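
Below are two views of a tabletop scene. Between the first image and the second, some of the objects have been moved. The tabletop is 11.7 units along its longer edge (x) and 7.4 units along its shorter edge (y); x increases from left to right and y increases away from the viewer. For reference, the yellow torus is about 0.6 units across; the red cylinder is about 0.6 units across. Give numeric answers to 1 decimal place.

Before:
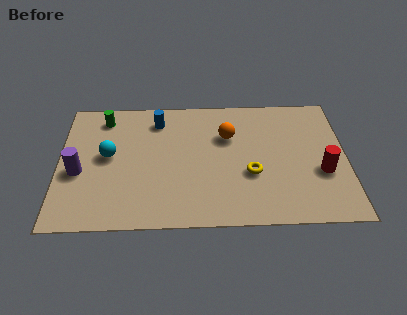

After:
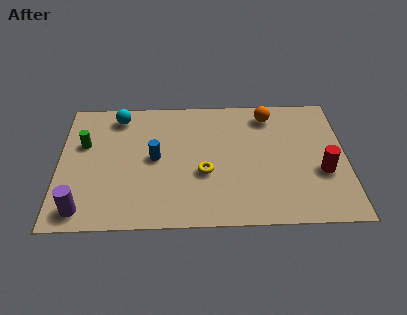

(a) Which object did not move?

the red cylinder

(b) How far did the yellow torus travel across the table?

1.9

From (7.8, 2.8) to (5.9, 2.9), the yellow torus covered √(1.9² + 0.1²) ≈ 1.9 units.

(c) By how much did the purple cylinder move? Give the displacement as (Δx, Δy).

(0.2, -2.1)

From the two frames, the purple cylinder sits at roughly (0.8, 3.1) before and (1.0, 1.0) after.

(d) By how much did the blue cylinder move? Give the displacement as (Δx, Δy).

(-0.1, -2.2)

From the two frames, the blue cylinder sits at roughly (4.0, 6.0) before and (3.9, 3.8) after.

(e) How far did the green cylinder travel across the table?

1.7

The green cylinder was near (1.8, 6.2) before and (1.0, 4.7) after, so it travelled √(0.8² + 1.5²) ≈ 1.7 units.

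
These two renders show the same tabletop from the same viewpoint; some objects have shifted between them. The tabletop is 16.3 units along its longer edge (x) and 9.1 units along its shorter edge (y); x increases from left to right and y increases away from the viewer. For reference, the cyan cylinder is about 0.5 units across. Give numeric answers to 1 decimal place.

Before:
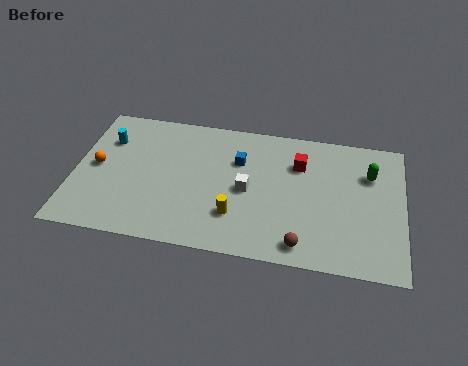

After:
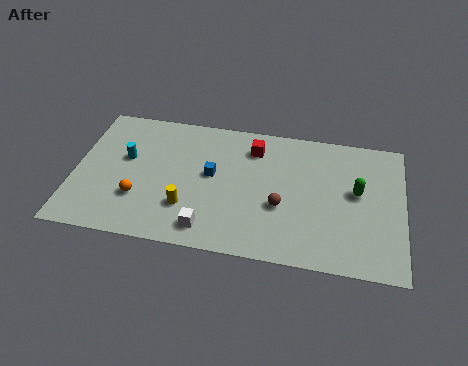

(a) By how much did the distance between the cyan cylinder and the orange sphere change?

+0.8

Before: roughly 1.9 units apart; after: 2.7. That's 0.8 units further apart.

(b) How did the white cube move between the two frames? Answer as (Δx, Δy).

(-1.8, -2.9)

The white cube was at about (8.6, 4.3) and moved to about (6.8, 1.4).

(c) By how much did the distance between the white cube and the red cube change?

+2.8

Before: roughly 3.3 units apart; after: 6.1. That's 2.8 units further apart.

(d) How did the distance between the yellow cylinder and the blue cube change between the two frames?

-1.1

Before: roughly 3.7 units apart; after: 2.6. That's 1.1 units closer together.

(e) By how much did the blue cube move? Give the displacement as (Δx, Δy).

(-1.3, -1.2)

From the two frames, the blue cube sits at roughly (8.1, 6.2) before and (6.8, 5.0) after.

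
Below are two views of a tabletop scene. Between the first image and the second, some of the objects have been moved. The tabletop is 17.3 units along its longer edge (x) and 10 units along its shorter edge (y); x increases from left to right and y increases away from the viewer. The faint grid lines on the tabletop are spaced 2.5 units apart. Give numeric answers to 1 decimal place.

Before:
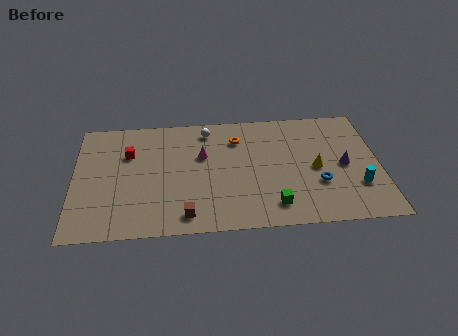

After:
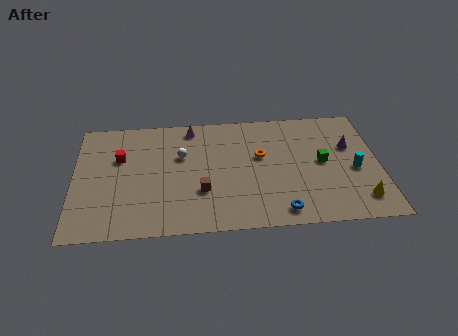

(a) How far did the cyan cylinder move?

1.4

The cyan cylinder was near (16.0, 3.0) before and (15.9, 4.4) after, so it travelled √(0.1² + 1.4²) ≈ 1.4 units.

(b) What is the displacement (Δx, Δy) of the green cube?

(2.9, 3.4)

From the two frames, the green cube sits at roughly (11.2, 1.8) before and (14.1, 5.2) after.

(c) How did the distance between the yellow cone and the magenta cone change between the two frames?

+5.1

The distance was about 6.6 in the first image and 11.7 in the second, so they moved 5.1 units further apart.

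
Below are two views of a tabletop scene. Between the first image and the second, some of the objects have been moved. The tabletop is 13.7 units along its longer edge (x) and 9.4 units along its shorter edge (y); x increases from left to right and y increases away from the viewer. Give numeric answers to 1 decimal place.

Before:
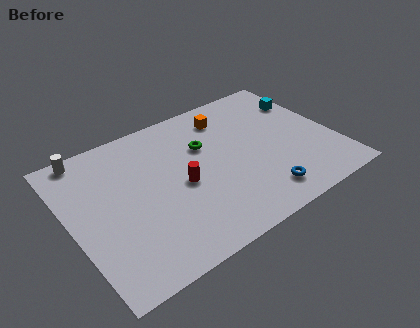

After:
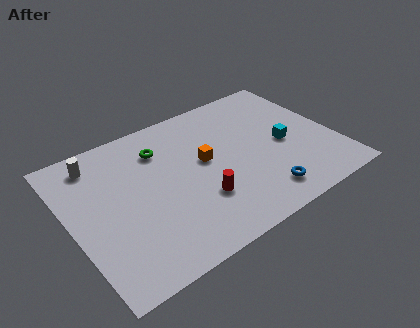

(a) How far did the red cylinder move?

1.6

The red cylinder was near (5.6, 4.3) before and (6.3, 2.9) after, so it travelled √(0.7² + 1.4²) ≈ 1.6 units.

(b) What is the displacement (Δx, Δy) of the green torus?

(-2.2, 0.9)

The green torus was at about (7.2, 6.2) and moved to about (5.0, 7.1).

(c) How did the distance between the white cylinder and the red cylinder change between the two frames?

+0.7

The distance was about 6.0 in the first image and 6.7 in the second, so they moved 0.7 units further apart.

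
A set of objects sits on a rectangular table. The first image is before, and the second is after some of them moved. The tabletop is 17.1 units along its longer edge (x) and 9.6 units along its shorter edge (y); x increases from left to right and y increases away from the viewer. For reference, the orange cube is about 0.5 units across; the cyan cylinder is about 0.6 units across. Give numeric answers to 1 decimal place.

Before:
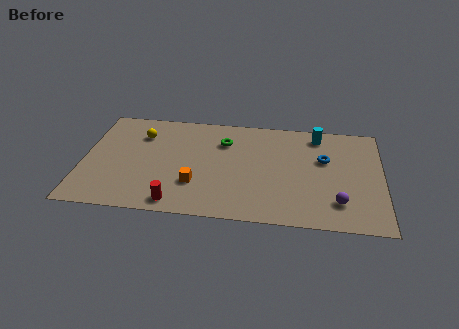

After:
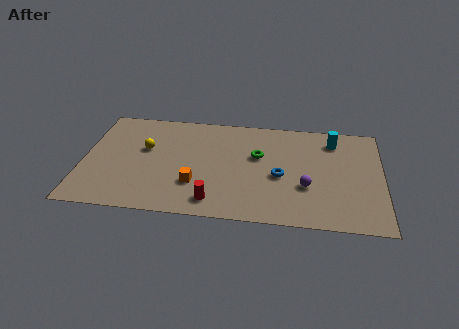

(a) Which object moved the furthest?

the blue torus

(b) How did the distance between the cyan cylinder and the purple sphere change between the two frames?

-1.5

Before: roughly 6.1 units apart; after: 4.6. That's 1.5 units closer together.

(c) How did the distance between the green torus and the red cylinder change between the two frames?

-1.4

They were about 6.4 units apart before and 5.0 after — 1.4 units closer together.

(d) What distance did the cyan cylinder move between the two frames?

1.0

The cyan cylinder was near (13.4, 8.2) before and (14.3, 7.8) after, so it travelled √(0.9² + 0.4²) ≈ 1.0 units.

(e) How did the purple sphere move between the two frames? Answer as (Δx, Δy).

(-1.8, 1.2)

From the two frames, the purple sphere sits at roughly (14.6, 2.2) before and (12.8, 3.4) after.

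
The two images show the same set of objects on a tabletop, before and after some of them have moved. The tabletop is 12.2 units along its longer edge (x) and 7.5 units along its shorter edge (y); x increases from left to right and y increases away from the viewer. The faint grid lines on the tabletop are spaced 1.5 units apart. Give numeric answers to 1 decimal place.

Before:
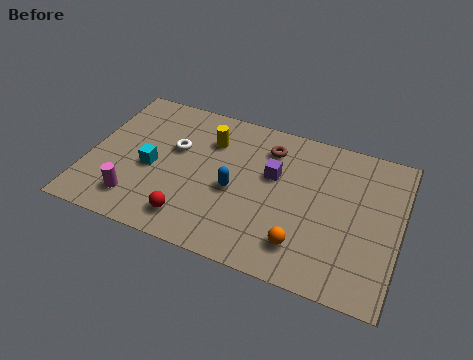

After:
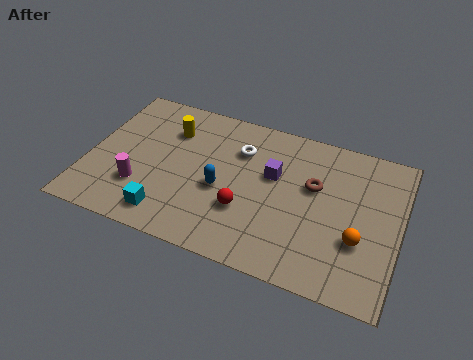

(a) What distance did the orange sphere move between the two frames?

2.3

The orange sphere moved from about (8.6, 1.6) to (10.7, 2.6), a distance of √(2.1² + 1.0²) ≈ 2.3.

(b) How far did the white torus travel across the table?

2.6

From (3.3, 4.6) to (5.8, 5.4), the white torus covered √(2.5² + 0.8²) ≈ 2.6 units.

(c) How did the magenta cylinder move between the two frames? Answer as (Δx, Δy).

(0.1, 0.7)

From the two frames, the magenta cylinder sits at roughly (2.1, 1.5) before and (2.2, 2.2) after.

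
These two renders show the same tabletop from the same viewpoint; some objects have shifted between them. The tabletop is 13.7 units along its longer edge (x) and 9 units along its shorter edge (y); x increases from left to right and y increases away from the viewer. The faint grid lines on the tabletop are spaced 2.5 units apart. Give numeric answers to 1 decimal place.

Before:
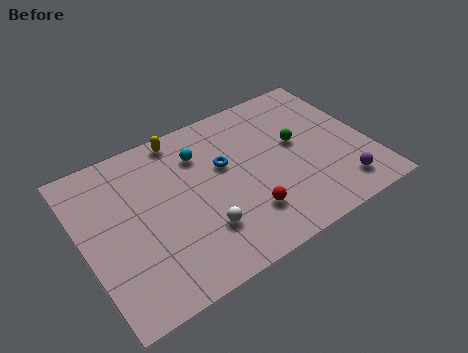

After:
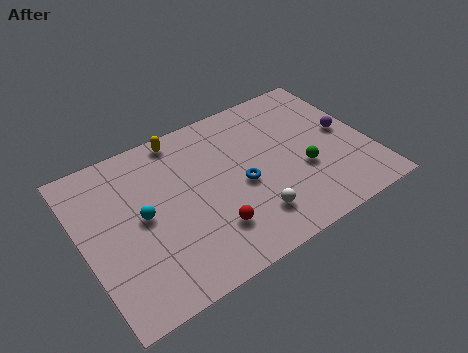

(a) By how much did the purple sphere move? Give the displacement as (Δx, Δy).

(0.8, 3.1)

The purple sphere was at about (11.9, 1.6) and moved to about (12.7, 4.7).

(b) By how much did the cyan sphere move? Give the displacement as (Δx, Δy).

(-3.1, -2.1)

The cyan sphere started near (5.9, 6.7) and ended near (2.8, 4.6).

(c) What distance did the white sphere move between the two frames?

2.4

From (5.3, 2.5) to (7.6, 2.0), the white sphere covered √(2.3² + 0.5²) ≈ 2.4 units.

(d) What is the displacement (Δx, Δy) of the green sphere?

(0.0, -1.7)

The green sphere started near (10.4, 5.1) and ended near (10.4, 3.4).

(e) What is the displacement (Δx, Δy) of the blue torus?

(0.6, -1.5)

From the two frames, the blue torus sits at roughly (6.9, 5.5) before and (7.5, 4.0) after.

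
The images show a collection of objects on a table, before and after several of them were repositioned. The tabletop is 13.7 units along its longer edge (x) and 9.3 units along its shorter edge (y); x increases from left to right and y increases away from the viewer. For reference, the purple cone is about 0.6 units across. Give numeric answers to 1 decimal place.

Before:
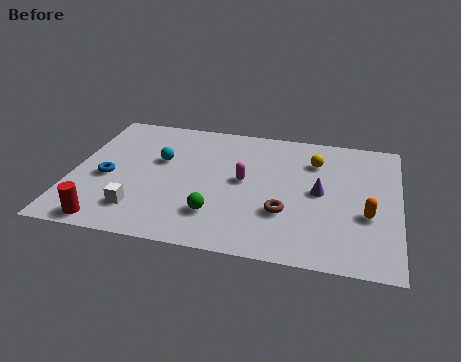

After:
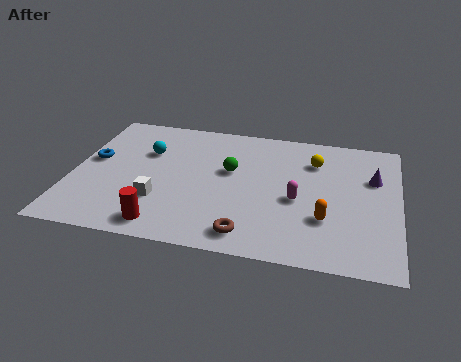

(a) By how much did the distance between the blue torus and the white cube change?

+1.3

The distance was about 2.5 in the first image and 3.8 in the second, so they moved 1.3 units further apart.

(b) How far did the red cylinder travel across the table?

2.3

The red cylinder was near (1.8, 0.9) before and (4.1, 1.2) after, so it travelled √(2.3² + 0.3²) ≈ 2.3 units.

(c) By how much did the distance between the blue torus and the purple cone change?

+2.9

The distance was about 8.9 in the first image and 11.8 in the second, so they moved 2.9 units further apart.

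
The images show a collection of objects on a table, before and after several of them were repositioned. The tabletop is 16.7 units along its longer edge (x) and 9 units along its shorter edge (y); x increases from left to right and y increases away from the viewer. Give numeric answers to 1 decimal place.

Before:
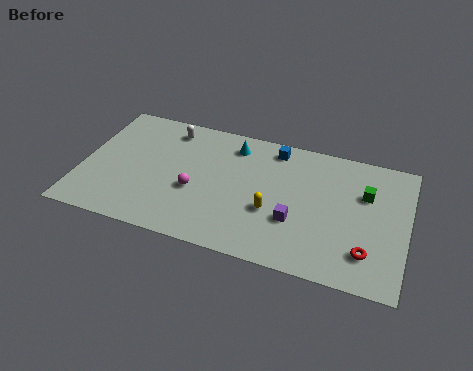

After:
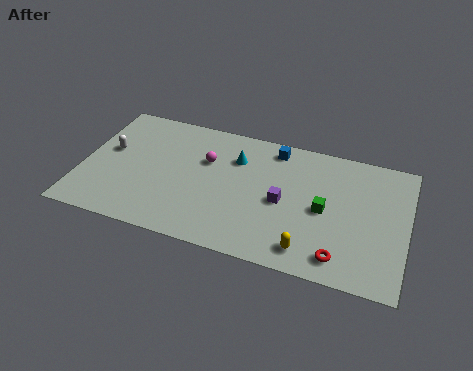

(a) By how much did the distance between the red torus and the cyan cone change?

-1.3

Before: roughly 8.9 units apart; after: 7.6. That's 1.3 units closer together.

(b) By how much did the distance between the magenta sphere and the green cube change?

-2.5

They were about 8.9 units apart before and 6.4 after — 2.5 units closer together.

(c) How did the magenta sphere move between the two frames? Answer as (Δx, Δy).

(0.4, 2.3)

The magenta sphere started near (5.9, 3.6) and ended near (6.3, 5.9).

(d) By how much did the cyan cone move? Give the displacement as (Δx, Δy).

(0.2, -0.9)

The cyan cone was at about (7.6, 7.4) and moved to about (7.8, 6.5).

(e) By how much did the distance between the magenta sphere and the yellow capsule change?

+3.2

The distance was about 4.0 in the first image and 7.2 in the second, so they moved 3.2 units further apart.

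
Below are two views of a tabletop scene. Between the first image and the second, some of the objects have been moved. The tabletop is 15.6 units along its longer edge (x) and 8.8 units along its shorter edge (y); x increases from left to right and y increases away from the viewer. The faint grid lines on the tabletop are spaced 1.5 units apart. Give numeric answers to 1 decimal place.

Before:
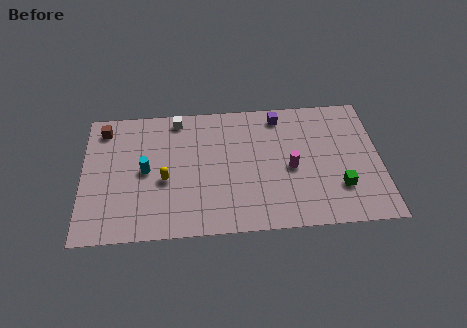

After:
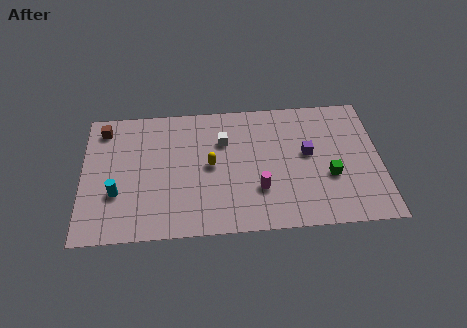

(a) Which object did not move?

the brown cube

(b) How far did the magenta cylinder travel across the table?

2.1

The magenta cylinder moved from about (10.9, 4.0) to (9.2, 2.7), a distance of √(1.7² + 1.3²) ≈ 2.1.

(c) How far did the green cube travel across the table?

0.9

From (13.4, 2.5) to (12.9, 3.3), the green cube covered √(0.5² + 0.8²) ≈ 0.9 units.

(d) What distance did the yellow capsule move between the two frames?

2.5

The yellow capsule moved from about (4.3, 3.7) to (6.7, 4.5), a distance of √(2.4² + 0.8²) ≈ 2.5.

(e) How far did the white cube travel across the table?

2.9

The white cube was near (5.0, 7.8) before and (7.4, 6.1) after, so it travelled √(2.4² + 1.7²) ≈ 2.9 units.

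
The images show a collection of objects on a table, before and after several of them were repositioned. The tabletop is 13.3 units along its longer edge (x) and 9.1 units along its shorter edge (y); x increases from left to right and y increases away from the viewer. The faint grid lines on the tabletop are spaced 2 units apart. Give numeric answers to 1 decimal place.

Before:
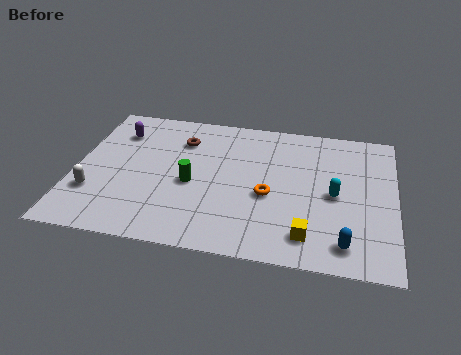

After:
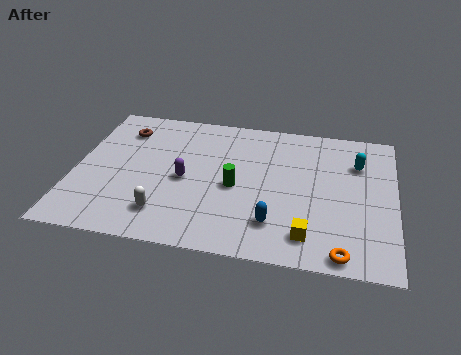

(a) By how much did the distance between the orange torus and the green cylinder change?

+2.4

Before: roughly 3.2 units apart; after: 5.6. That's 2.4 units further apart.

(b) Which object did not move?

the yellow cube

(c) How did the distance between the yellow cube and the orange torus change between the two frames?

-1.2

Before: roughly 2.8 units apart; after: 1.6. That's 1.2 units closer together.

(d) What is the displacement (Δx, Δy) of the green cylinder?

(1.8, 0.1)

From the two frames, the green cylinder sits at roughly (4.9, 4.0) before and (6.7, 4.1) after.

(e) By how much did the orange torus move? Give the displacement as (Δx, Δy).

(3.1, -3.0)

The orange torus was at about (8.1, 3.8) and moved to about (11.2, 0.8).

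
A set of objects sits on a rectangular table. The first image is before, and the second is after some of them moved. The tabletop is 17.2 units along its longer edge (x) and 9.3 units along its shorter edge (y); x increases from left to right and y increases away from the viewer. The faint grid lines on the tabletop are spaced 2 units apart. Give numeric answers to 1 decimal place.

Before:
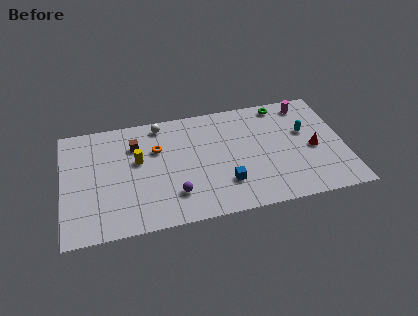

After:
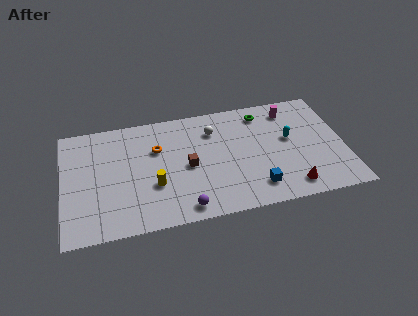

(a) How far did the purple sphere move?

1.3

The purple sphere moved from about (6.7, 2.3) to (7.2, 1.1), a distance of √(0.5² + 1.2²) ≈ 1.3.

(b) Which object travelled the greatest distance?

the brown cube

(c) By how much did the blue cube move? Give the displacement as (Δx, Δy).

(1.8, -0.7)

The blue cube was at about (9.8, 2.5) and moved to about (11.6, 1.8).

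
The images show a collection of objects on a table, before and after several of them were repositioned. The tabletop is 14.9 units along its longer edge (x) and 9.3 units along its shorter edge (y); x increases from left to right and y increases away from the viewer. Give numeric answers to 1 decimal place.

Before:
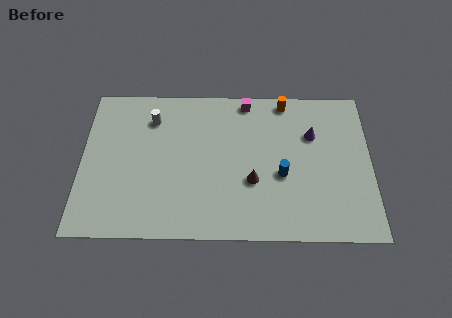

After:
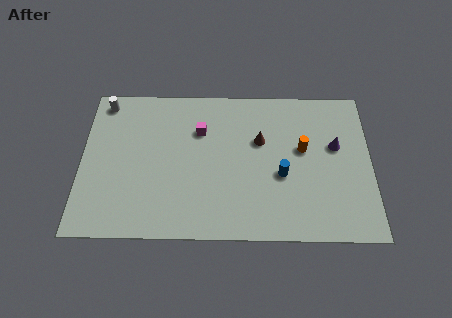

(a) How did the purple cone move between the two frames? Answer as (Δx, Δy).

(1.2, -0.7)

From the two frames, the purple cone sits at roughly (11.9, 6.3) before and (13.1, 5.6) after.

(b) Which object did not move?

the blue cylinder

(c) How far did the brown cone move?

2.5

The brown cone moved from about (8.8, 3.4) to (9.2, 5.9), a distance of √(0.4² + 2.5²) ≈ 2.5.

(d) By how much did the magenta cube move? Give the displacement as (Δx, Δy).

(-2.4, -1.9)

The magenta cube started near (8.5, 8.4) and ended near (6.1, 6.5).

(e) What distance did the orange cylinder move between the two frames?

3.1

The orange cylinder moved from about (10.5, 8.4) to (11.4, 5.4), a distance of √(0.9² + 3.0²) ≈ 3.1.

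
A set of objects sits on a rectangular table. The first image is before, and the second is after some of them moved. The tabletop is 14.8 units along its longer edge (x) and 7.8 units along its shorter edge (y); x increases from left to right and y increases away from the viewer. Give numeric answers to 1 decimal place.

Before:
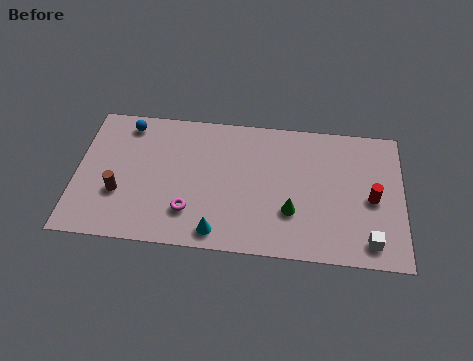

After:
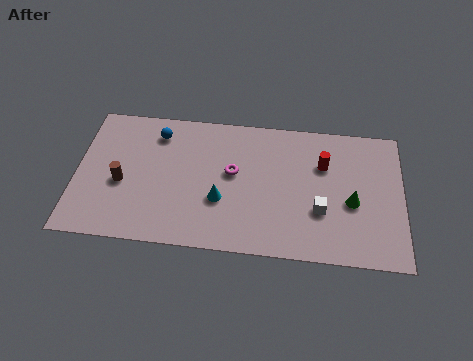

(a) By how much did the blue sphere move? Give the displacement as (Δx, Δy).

(1.4, -0.4)

The blue sphere was at about (2.2, 6.7) and moved to about (3.6, 6.3).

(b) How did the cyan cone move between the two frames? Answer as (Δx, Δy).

(0.1, 1.8)

From the two frames, the cyan cone sits at roughly (6.5, 1.0) before and (6.6, 2.8) after.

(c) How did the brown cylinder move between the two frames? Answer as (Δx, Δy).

(0.1, 0.6)

From the two frames, the brown cylinder sits at roughly (2.0, 2.7) before and (2.1, 3.3) after.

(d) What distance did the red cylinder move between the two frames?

2.8

The red cylinder moved from about (13.4, 3.6) to (11.2, 5.3), a distance of √(2.2² + 1.7²) ≈ 2.8.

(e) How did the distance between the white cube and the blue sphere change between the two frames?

-4.1

Before: roughly 12.4 units apart; after: 8.3. That's 4.1 units closer together.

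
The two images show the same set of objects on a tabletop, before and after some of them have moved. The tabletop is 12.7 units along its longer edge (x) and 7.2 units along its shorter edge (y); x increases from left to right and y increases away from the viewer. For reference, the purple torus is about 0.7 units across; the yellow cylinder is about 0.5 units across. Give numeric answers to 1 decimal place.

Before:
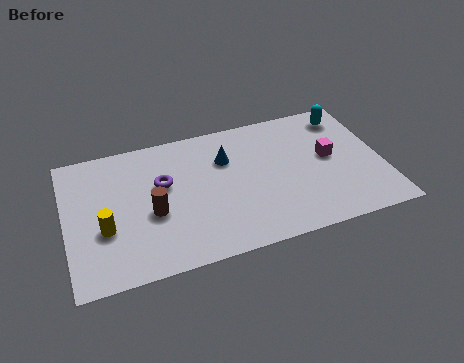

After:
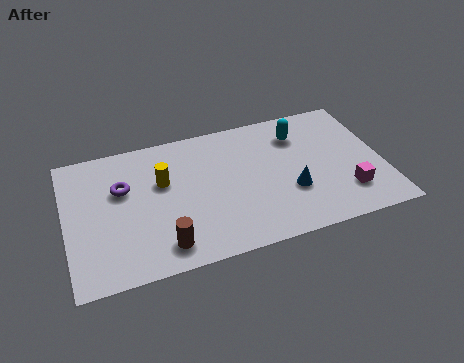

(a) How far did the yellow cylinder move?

3.0

From (1.5, 2.7) to (3.9, 4.5), the yellow cylinder covered √(2.4² + 1.8²) ≈ 3.0 units.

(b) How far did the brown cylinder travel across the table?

1.8

The brown cylinder moved from about (3.4, 3.0) to (3.7, 1.2), a distance of √(0.3² + 1.8²) ≈ 1.8.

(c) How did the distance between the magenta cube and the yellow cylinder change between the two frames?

-1.5

Before: roughly 9.2 units apart; after: 7.7. That's 1.5 units closer together.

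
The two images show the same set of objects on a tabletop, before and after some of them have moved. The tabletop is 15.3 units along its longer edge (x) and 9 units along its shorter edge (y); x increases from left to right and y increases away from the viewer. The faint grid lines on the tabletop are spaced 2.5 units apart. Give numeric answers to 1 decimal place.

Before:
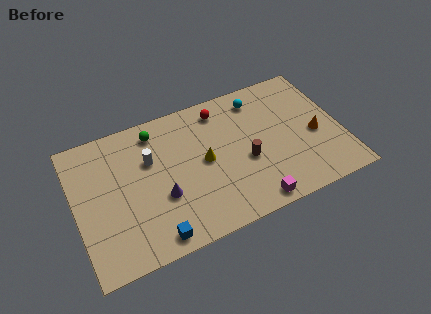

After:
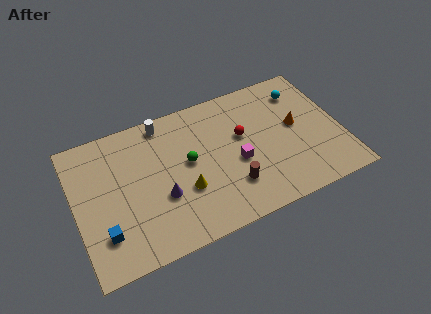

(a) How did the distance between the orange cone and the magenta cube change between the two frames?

-1.3

Before: roughly 5.1 units apart; after: 3.8. That's 1.3 units closer together.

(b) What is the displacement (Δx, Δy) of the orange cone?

(-1.0, 1.0)

From the two frames, the orange cone sits at roughly (13.8, 3.9) before and (12.8, 4.9) after.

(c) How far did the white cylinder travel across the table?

2.3

The white cylinder was near (4.4, 5.9) before and (5.4, 8.0) after, so it travelled √(1.0² + 2.1²) ≈ 2.3 units.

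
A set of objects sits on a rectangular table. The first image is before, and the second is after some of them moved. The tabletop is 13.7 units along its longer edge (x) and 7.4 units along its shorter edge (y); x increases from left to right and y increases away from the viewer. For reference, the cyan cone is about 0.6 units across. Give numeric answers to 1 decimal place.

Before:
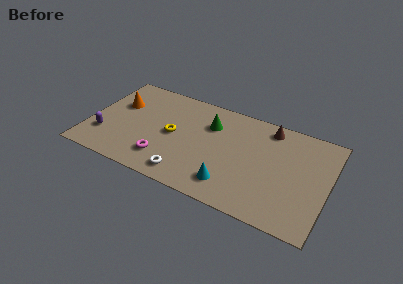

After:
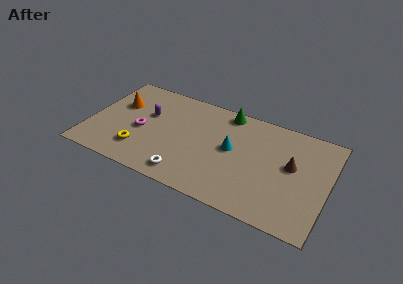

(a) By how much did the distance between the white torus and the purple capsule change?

-0.6

They were about 5.0 units apart before and 4.4 after — 0.6 units closer together.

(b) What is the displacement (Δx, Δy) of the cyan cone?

(-0.2, 2.5)

The cyan cone started near (8.4, 1.5) and ended near (8.2, 4.0).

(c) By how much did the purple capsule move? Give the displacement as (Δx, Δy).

(2.2, 2.5)

The purple capsule started near (1.0, 2.1) and ended near (3.2, 4.6).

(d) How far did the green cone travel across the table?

1.5

The green cone was near (6.8, 5.3) before and (7.6, 6.6) after, so it travelled √(0.8² + 1.3²) ≈ 1.5 units.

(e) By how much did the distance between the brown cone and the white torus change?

-0.3

Before: roughly 6.8 units apart; after: 6.5. That's 0.3 units closer together.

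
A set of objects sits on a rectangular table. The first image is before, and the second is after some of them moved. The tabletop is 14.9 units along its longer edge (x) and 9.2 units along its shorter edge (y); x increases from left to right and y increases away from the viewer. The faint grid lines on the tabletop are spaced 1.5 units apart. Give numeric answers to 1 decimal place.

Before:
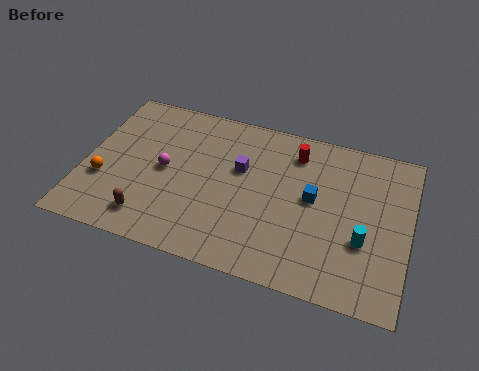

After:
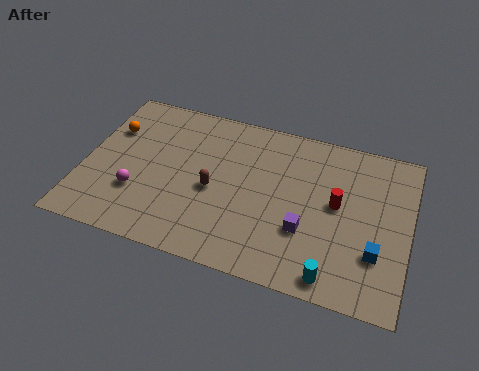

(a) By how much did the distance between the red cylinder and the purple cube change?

-0.6

Before: roughly 2.9 units apart; after: 2.3. That's 0.6 units closer together.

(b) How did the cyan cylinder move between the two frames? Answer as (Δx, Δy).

(-1.2, -2.3)

The cyan cylinder started near (12.9, 3.3) and ended near (11.7, 1.0).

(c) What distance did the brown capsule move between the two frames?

3.7

The brown capsule was near (3.3, 1.6) before and (6.0, 4.1) after, so it travelled √(2.7² + 2.5²) ≈ 3.7 units.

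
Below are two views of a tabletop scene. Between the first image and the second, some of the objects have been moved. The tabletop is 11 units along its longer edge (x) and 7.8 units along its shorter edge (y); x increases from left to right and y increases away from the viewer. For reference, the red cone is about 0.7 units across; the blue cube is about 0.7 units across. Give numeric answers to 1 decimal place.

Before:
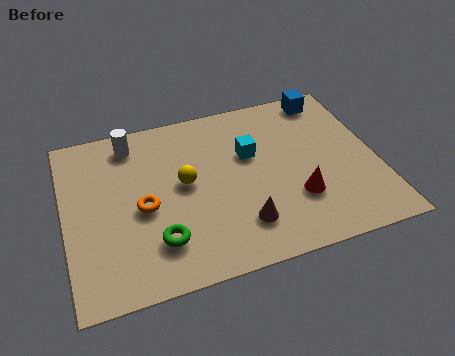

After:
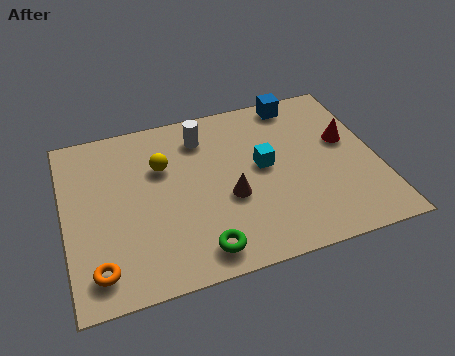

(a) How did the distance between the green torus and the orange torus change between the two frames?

+1.9

Before: roughly 1.6 units apart; after: 3.5. That's 1.9 units further apart.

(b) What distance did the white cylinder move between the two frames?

2.5

From (2.5, 6.6) to (5.0, 6.2), the white cylinder covered √(2.5² + 0.4²) ≈ 2.5 units.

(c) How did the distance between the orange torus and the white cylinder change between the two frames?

+3.2

The distance was about 3.1 in the first image and 6.3 in the second, so they moved 3.2 units further apart.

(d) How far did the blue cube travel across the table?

1.1

From (9.6, 6.9) to (8.5, 7.0), the blue cube covered √(1.1² + 0.1²) ≈ 1.1 units.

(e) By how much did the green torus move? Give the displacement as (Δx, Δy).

(1.4, -0.8)

The green torus was at about (3.1, 1.9) and moved to about (4.5, 1.1).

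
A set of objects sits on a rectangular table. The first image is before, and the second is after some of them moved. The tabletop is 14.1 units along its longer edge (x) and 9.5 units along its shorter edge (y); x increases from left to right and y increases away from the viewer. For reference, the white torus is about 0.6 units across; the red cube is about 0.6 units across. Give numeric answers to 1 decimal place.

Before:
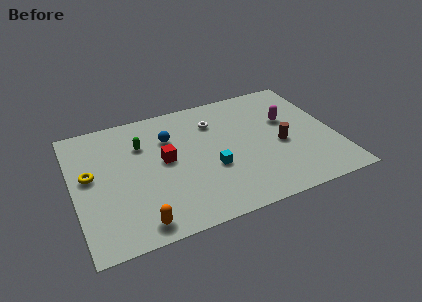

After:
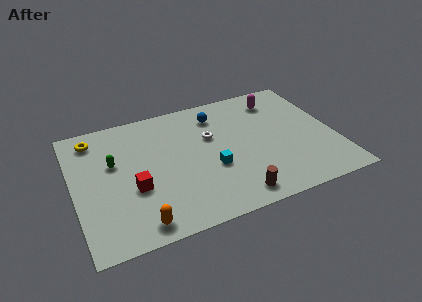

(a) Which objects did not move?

the orange capsule and the cyan cube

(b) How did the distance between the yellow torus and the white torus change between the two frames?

-0.6

They were about 7.1 units apart before and 6.5 after — 0.6 units closer together.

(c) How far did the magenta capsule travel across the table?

1.8

The magenta capsule was near (11.7, 5.9) before and (11.4, 7.7) after, so it travelled √(0.3² + 1.8²) ≈ 1.8 units.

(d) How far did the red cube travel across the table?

2.3

The red cube moved from about (4.9, 5.1) to (3.1, 3.6), a distance of √(1.8² + 1.5²) ≈ 2.3.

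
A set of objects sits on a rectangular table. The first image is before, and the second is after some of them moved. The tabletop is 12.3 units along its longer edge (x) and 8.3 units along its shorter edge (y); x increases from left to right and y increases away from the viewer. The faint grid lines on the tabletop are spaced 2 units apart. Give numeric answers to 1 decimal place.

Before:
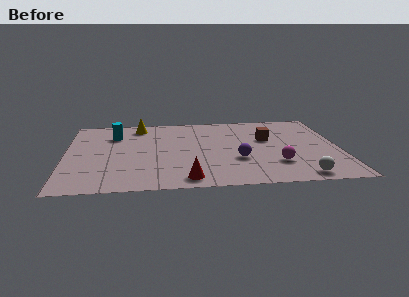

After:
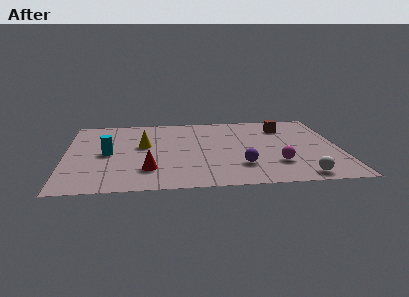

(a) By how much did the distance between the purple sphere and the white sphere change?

-0.5

They were about 3.4 units apart before and 2.9 after — 0.5 units closer together.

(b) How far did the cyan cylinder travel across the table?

2.1

From (2.2, 6.1) to (1.9, 4.0), the cyan cylinder covered √(0.3² + 2.1²) ≈ 2.1 units.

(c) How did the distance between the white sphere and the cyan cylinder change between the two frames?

-0.7

They were about 9.7 units apart before and 9.0 after — 0.7 units closer together.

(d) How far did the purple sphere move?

0.7

The purple sphere moved from about (7.7, 2.9) to (7.8, 2.2), a distance of √(0.1² + 0.7²) ≈ 0.7.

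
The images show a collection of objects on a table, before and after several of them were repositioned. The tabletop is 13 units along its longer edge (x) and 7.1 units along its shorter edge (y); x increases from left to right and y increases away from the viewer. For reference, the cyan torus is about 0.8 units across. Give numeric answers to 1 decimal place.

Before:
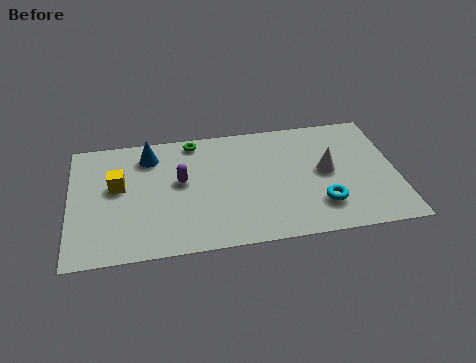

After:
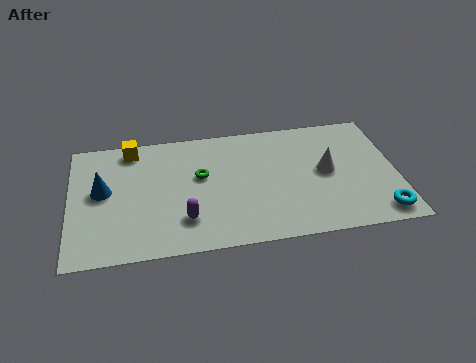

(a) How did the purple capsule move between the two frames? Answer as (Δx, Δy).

(0.1, -2.2)

The purple capsule started near (4.4, 4.0) and ended near (4.5, 1.8).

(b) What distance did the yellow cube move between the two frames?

2.2

The yellow cube was near (1.9, 4.1) before and (2.5, 6.2) after, so it travelled √(0.6² + 2.1²) ≈ 2.2 units.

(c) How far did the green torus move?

2.1

From (5.0, 6.3) to (5.2, 4.2), the green torus covered √(0.2² + 2.1²) ≈ 2.1 units.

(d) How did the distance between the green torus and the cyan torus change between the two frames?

+1.0

The distance was about 6.7 in the first image and 7.7 in the second, so they moved 1.0 units further apart.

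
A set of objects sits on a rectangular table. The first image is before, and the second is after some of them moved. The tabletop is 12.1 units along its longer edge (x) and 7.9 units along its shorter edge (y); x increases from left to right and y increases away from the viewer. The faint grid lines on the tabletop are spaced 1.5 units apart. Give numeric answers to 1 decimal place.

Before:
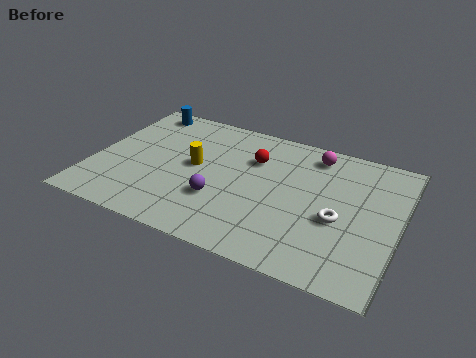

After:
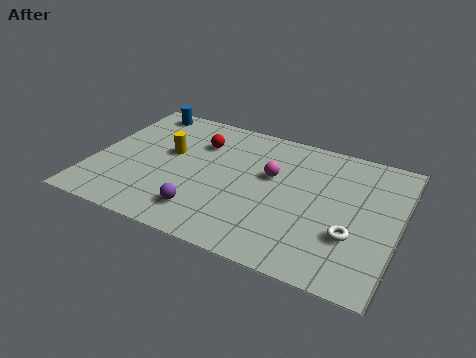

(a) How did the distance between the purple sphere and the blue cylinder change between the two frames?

+0.5

The distance was about 5.8 in the first image and 6.3 in the second, so they moved 0.5 units further apart.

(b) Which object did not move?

the blue cylinder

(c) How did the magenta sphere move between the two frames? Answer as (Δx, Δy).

(-1.5, -1.9)

The magenta sphere started near (8.5, 6.7) and ended near (7.0, 4.8).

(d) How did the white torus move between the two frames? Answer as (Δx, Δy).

(0.6, -0.7)

The white torus was at about (9.8, 3.3) and moved to about (10.4, 2.6).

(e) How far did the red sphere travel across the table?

2.2

The red sphere moved from about (6.2, 5.5) to (4.0, 5.7), a distance of √(2.2² + 0.2²) ≈ 2.2.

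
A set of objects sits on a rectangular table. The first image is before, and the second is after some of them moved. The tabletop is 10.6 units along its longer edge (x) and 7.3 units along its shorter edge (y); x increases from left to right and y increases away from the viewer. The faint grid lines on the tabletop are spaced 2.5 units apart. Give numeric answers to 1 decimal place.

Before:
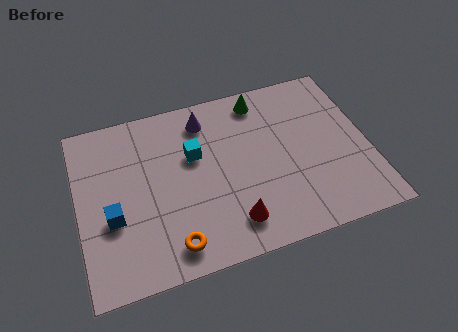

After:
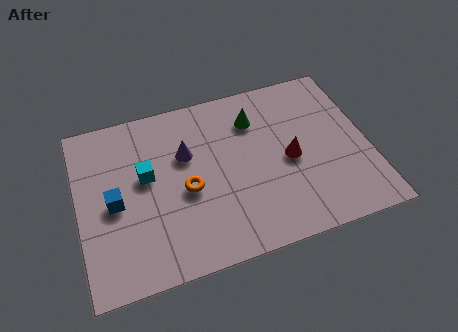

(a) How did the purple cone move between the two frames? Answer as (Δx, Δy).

(-0.8, -1.3)

From the two frames, the purple cone sits at roughly (4.8, 6.0) before and (4.0, 4.7) after.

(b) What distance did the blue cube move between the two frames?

0.6

The blue cube was near (1.2, 2.8) before and (1.3, 3.4) after, so it travelled √(0.1² + 0.6²) ≈ 0.6 units.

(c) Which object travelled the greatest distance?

the red cone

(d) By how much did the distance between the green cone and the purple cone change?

+0.6

The distance was about 2.1 in the first image and 2.7 in the second, so they moved 0.6 units further apart.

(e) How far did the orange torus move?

2.2

The orange torus was near (3.2, 1.1) before and (3.9, 3.2) after, so it travelled √(0.7² + 2.1²) ≈ 2.2 units.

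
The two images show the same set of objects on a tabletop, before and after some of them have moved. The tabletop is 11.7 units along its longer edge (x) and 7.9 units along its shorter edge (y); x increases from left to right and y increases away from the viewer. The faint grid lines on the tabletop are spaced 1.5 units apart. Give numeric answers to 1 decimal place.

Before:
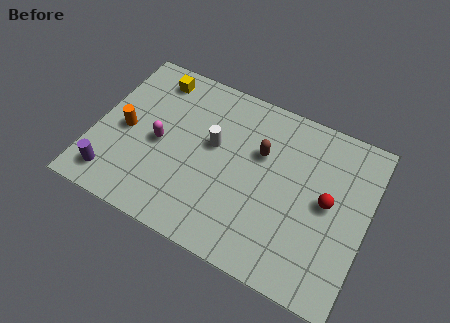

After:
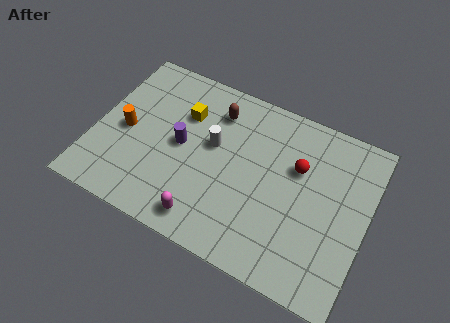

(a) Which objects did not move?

the white cylinder and the orange cylinder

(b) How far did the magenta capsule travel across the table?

3.5

The magenta capsule was near (2.8, 3.7) before and (5.2, 1.1) after, so it travelled √(2.4² + 2.6²) ≈ 3.5 units.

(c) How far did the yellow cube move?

1.9

From (2.1, 6.7) to (3.6, 5.5), the yellow cube covered √(1.5² + 1.2²) ≈ 1.9 units.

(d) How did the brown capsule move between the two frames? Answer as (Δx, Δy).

(-2.1, 1.1)

The brown capsule was at about (7.0, 5.1) and moved to about (4.9, 6.2).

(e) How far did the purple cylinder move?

3.7

The purple cylinder moved from about (1.1, 1.3) to (3.7, 4.0), a distance of √(2.6² + 2.7²) ≈ 3.7.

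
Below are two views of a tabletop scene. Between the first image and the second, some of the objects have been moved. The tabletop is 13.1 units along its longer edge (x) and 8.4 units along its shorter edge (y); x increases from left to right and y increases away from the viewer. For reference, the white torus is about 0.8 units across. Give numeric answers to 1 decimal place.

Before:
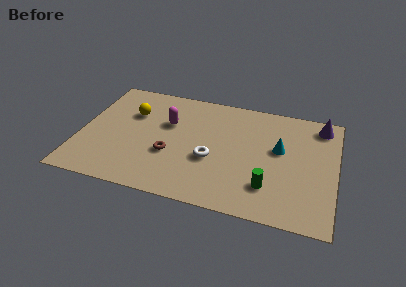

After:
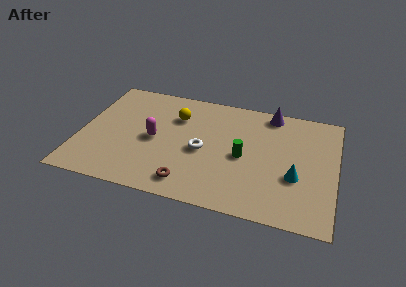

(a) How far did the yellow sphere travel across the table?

2.3

The yellow sphere was near (2.5, 5.7) before and (4.8, 6.0) after, so it travelled √(2.3² + 0.3²) ≈ 2.3 units.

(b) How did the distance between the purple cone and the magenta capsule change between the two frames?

-1.2

Before: roughly 8.0 units apart; after: 6.8. That's 1.2 units closer together.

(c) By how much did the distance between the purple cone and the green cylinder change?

-1.8

The distance was about 5.6 in the first image and 3.8 in the second, so they moved 1.8 units closer together.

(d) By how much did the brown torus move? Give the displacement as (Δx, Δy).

(1.1, -1.8)

From the two frames, the brown torus sits at roughly (4.7, 3.1) before and (5.8, 1.3) after.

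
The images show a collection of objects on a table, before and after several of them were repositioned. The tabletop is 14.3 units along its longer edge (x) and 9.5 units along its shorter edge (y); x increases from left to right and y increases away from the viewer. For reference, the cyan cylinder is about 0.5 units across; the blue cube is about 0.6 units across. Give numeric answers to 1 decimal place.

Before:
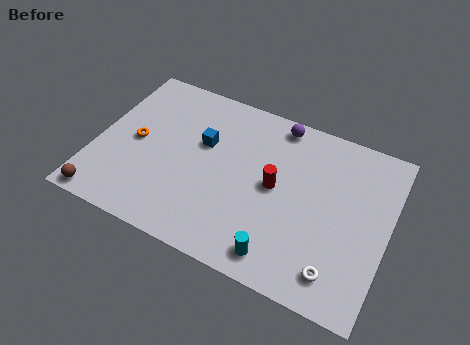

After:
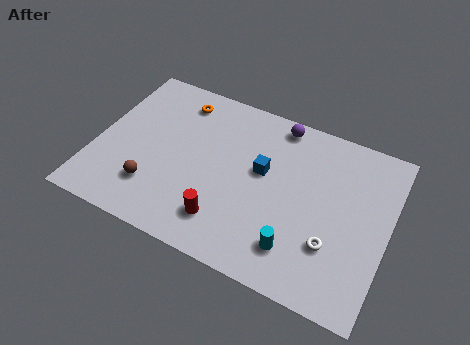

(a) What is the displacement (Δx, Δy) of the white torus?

(-0.4, 1.3)

The white torus started near (12.2, 1.6) and ended near (11.8, 2.9).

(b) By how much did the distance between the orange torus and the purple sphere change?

-2.7

They were about 7.6 units apart before and 4.9 after — 2.7 units closer together.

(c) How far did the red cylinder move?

3.6

From (8.8, 4.9) to (6.7, 2.0), the red cylinder covered √(2.1² + 2.9²) ≈ 3.6 units.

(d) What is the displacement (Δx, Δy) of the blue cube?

(3.0, -0.4)

The blue cube was at about (5.1, 5.9) and moved to about (8.1, 5.5).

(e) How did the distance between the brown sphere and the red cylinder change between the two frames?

-5.3

Before: roughly 8.9 units apart; after: 3.6. That's 5.3 units closer together.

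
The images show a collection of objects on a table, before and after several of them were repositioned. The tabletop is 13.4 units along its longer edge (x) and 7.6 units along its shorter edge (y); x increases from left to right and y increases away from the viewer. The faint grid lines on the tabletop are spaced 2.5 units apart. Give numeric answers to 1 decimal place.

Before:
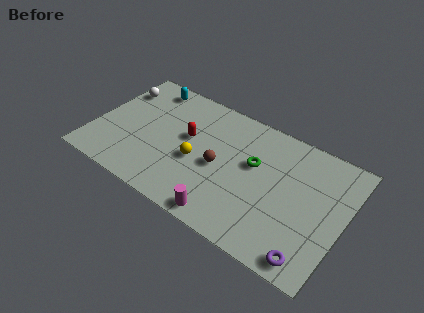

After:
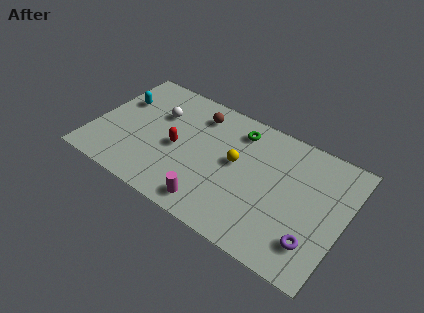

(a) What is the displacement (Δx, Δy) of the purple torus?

(0.0, 0.9)

The purple torus was at about (12.1, 0.9) and moved to about (12.1, 1.8).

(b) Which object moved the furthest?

the brown sphere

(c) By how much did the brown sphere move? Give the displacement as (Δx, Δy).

(-1.6, 2.6)

The brown sphere was at about (6.8, 3.5) and moved to about (5.2, 6.1).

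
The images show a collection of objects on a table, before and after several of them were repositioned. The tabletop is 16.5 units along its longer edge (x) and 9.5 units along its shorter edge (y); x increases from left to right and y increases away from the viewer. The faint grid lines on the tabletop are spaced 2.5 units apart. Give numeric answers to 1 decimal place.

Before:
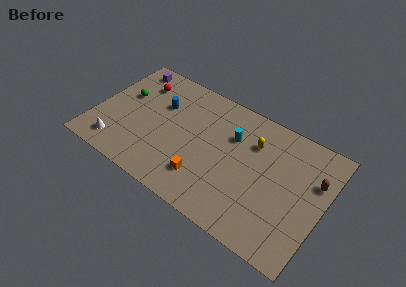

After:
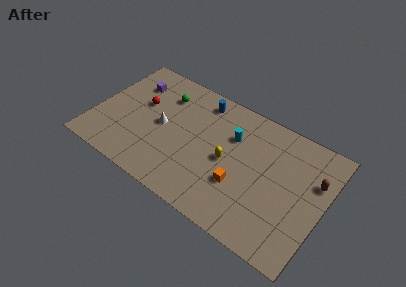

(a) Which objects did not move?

the brown capsule and the cyan cylinder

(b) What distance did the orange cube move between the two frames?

2.7

From (8.3, 2.3) to (10.8, 3.2), the orange cube covered √(2.5² + 0.9²) ≈ 2.7 units.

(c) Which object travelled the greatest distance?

the white cone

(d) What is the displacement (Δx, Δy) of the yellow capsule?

(-1.5, -2.3)

The yellow capsule was at about (11.2, 6.8) and moved to about (9.7, 4.5).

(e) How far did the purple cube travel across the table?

1.3

The purple cube was near (1.6, 8.3) before and (2.2, 7.1) after, so it travelled √(0.6² + 1.2²) ≈ 1.3 units.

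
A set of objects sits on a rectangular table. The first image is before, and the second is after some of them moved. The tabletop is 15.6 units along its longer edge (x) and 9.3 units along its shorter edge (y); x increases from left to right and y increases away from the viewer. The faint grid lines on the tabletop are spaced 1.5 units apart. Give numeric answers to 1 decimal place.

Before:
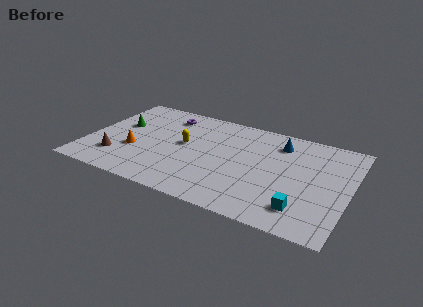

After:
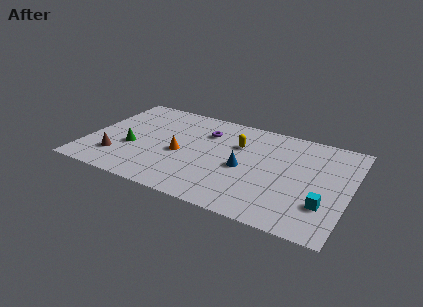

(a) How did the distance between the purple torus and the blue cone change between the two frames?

-3.2

They were about 6.9 units apart before and 3.7 after — 3.2 units closer together.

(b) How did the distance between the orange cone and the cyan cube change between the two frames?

-1.5

Before: roughly 10.3 units apart; after: 8.8. That's 1.5 units closer together.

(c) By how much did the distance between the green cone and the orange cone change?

+0.4

Before: roughly 2.5 units apart; after: 2.9. That's 0.4 units further apart.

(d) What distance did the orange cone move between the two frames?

2.8

From (2.9, 3.4) to (5.6, 4.1), the orange cone covered √(2.7² + 0.7²) ≈ 2.8 units.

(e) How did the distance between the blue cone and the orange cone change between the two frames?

-5.4

They were about 9.2 units apart before and 3.8 after — 5.4 units closer together.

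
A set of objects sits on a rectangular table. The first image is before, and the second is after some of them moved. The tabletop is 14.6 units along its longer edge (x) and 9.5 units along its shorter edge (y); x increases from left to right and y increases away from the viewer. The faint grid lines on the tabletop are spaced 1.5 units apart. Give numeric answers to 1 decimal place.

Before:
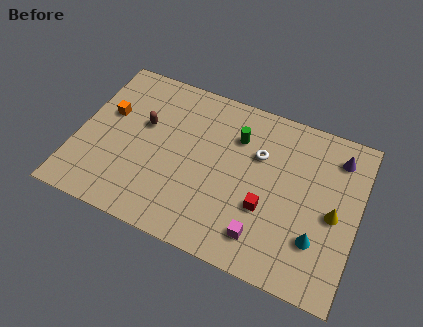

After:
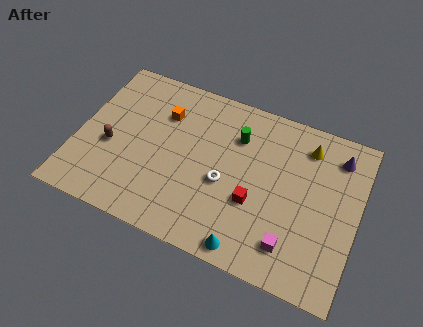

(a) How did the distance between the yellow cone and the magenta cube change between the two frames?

+1.5

The distance was about 4.3 in the first image and 5.8 in the second, so they moved 1.5 units further apart.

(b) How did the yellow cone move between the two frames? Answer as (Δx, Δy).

(-1.7, 3.3)

The yellow cone started near (13.4, 4.4) and ended near (11.7, 7.7).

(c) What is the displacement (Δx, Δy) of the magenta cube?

(1.5, 0.1)

The magenta cube was at about (10.0, 1.8) and moved to about (11.5, 1.9).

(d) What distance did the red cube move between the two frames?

0.6

The red cube moved from about (10.0, 3.4) to (9.4, 3.5), a distance of √(0.6² + 0.1²) ≈ 0.6.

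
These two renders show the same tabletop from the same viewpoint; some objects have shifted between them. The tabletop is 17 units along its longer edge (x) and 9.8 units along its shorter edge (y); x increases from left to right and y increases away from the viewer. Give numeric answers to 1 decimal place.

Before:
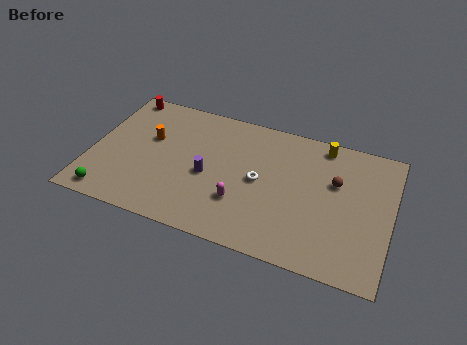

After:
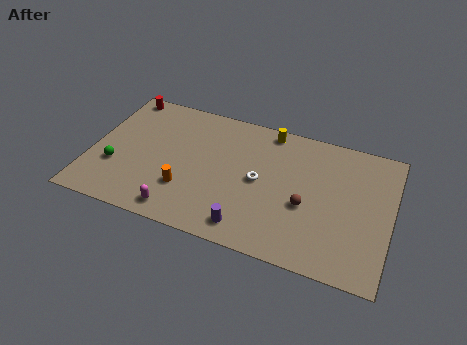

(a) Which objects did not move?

the red cylinder and the white torus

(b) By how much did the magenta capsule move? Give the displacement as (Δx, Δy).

(-3.3, -1.8)

The magenta capsule was at about (8.7, 3.0) and moved to about (5.4, 1.2).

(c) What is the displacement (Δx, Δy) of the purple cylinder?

(2.6, -2.9)

From the two frames, the purple cylinder sits at roughly (6.7, 4.3) before and (9.3, 1.4) after.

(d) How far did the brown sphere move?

2.7

The brown sphere was near (13.8, 6.2) before and (12.3, 4.0) after, so it travelled √(1.5² + 2.2²) ≈ 2.7 units.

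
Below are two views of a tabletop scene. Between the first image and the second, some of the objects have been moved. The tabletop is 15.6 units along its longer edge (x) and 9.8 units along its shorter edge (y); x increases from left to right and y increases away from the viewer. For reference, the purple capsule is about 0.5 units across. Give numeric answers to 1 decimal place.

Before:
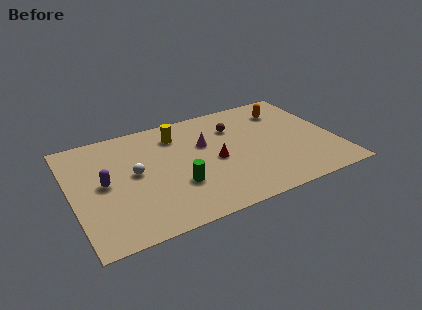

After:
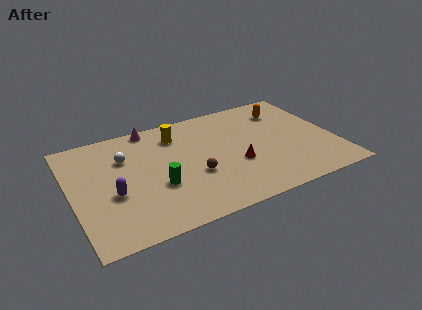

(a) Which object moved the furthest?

the brown sphere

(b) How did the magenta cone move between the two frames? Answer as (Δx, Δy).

(-2.9, 2.8)

The magenta cone started near (8.0, 6.2) and ended near (5.1, 9.0).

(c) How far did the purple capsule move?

1.2

From (1.9, 5.0) to (2.3, 3.9), the purple capsule covered √(0.4² + 1.1²) ≈ 1.2 units.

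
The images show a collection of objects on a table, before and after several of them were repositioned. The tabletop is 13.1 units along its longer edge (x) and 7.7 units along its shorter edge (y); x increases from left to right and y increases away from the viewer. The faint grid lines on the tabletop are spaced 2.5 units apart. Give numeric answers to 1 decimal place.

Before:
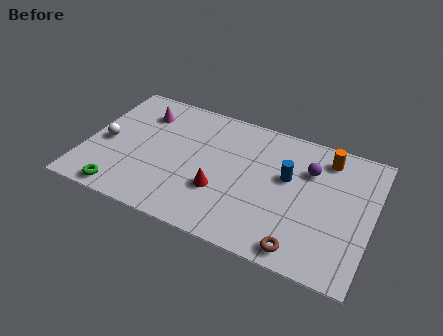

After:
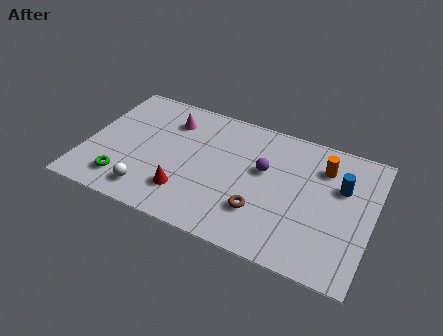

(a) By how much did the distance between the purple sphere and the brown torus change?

-2.1

Before: roughly 4.5 units apart; after: 2.4. That's 2.1 units closer together.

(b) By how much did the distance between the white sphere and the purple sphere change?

-3.5

Before: roughly 9.4 units apart; after: 5.9. That's 3.5 units closer together.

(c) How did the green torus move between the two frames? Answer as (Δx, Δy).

(0.0, 0.7)

The green torus started near (2.0, 0.8) and ended near (2.0, 1.5).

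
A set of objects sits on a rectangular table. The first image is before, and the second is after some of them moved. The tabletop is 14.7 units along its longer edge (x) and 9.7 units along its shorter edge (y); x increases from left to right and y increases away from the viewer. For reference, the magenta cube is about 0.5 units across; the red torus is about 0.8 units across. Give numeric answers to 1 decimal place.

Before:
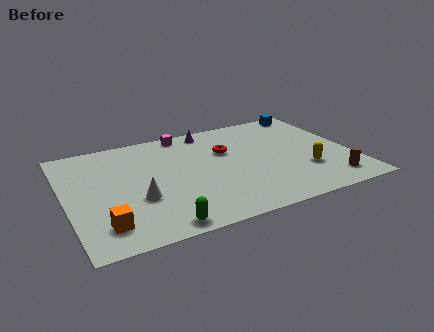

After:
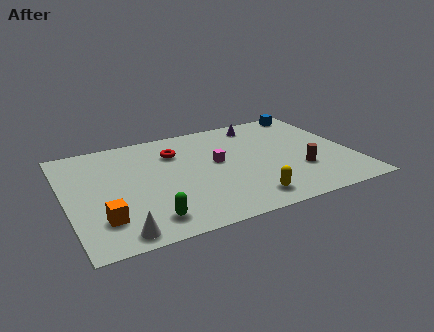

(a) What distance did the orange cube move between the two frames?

0.5

From (1.6, 1.9) to (1.6, 2.4), the orange cube covered √(0.0² + 0.5²) ≈ 0.5 units.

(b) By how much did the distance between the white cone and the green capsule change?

-1.1

They were about 2.7 units apart before and 1.6 after — 1.1 units closer together.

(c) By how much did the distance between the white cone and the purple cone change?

+4.2

They were about 6.7 units apart before and 10.9 after — 4.2 units further apart.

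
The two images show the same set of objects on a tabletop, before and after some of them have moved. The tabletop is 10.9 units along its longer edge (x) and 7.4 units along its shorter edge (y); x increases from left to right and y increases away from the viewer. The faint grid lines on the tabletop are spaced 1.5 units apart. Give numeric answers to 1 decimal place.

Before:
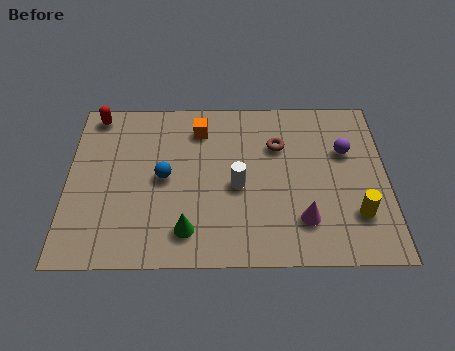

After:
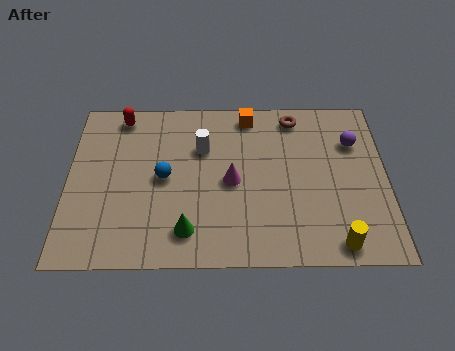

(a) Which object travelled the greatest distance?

the magenta cone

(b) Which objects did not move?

the blue sphere and the green cone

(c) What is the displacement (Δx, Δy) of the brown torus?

(0.6, 1.3)

From the two frames, the brown torus sits at roughly (7.2, 5.1) before and (7.8, 6.4) after.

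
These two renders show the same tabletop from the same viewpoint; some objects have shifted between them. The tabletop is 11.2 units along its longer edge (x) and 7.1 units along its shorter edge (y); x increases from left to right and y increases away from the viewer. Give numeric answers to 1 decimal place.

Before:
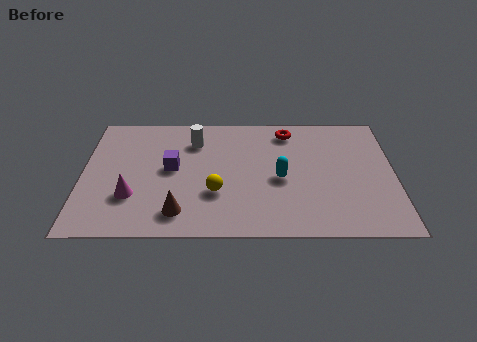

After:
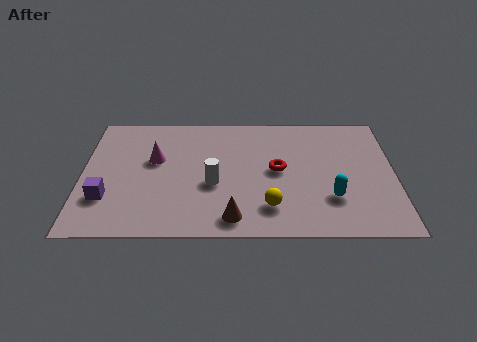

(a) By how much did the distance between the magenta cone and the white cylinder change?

-1.4

Before: roughly 3.9 units apart; after: 2.5. That's 1.4 units closer together.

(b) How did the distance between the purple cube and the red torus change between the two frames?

+1.6

Before: roughly 4.7 units apart; after: 6.3. That's 1.6 units further apart.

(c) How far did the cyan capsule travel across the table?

2.1

The cyan capsule was near (7.1, 3.2) before and (8.9, 2.1) after, so it travelled √(1.8² + 1.1²) ≈ 2.1 units.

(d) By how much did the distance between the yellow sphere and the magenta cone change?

+1.9

They were about 3.0 units apart before and 4.9 after — 1.9 units further apart.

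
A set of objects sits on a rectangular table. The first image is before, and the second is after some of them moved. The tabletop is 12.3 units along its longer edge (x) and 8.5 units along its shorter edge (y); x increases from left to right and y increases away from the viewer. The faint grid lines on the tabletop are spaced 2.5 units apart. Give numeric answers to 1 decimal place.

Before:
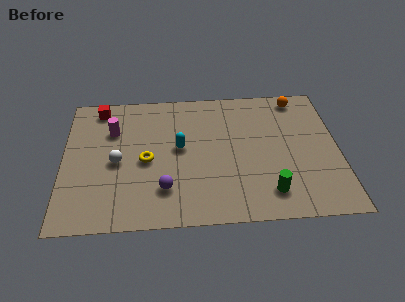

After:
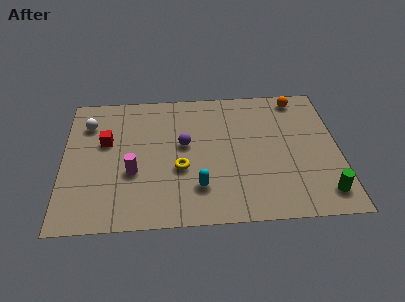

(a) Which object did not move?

the orange sphere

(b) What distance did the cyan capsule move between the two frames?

2.6

The cyan capsule moved from about (5.2, 4.6) to (6.0, 2.1), a distance of √(0.8² + 2.5²) ≈ 2.6.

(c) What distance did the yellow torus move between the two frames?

1.6

The yellow torus moved from about (3.7, 3.9) to (5.2, 3.3), a distance of √(1.5² + 0.6²) ≈ 1.6.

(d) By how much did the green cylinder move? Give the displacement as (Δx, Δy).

(2.4, -0.2)

From the two frames, the green cylinder sits at roughly (9.1, 1.6) before and (11.5, 1.4) after.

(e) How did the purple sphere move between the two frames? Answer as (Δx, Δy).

(0.9, 2.7)

The purple sphere was at about (4.5, 2.1) and moved to about (5.4, 4.8).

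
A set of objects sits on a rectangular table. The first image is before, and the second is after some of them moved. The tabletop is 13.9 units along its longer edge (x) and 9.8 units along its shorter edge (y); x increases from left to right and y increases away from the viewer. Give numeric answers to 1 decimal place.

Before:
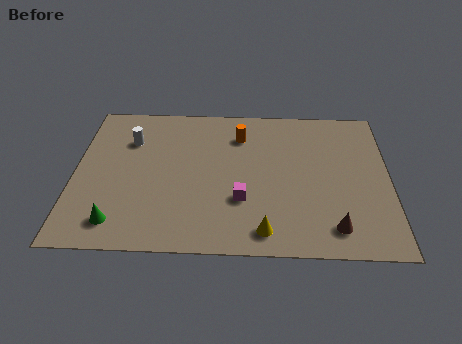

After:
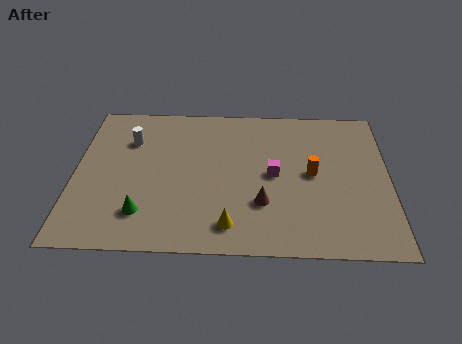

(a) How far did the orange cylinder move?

4.1

The orange cylinder moved from about (7.3, 7.5) to (10.5, 5.0), a distance of √(3.2² + 2.5²) ≈ 4.1.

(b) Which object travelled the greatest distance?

the orange cylinder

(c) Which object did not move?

the white cylinder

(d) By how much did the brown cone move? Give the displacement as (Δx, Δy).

(-3.1, 1.4)

From the two frames, the brown cone sits at roughly (11.4, 1.6) before and (8.3, 3.0) after.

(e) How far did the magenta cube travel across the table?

2.2

From (7.4, 3.2) to (8.8, 4.9), the magenta cube covered √(1.4² + 1.7²) ≈ 2.2 units.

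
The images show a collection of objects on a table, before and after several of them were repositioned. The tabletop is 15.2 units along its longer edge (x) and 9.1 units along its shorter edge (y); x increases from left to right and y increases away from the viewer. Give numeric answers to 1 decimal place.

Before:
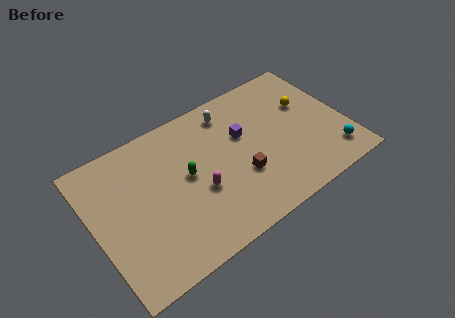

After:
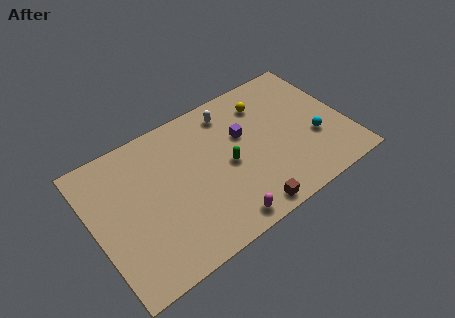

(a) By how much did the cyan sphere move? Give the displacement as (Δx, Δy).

(-0.8, 1.6)

The cyan sphere was at about (14.0, 1.7) and moved to about (13.2, 3.3).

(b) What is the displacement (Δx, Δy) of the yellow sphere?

(-2.4, 1.3)

The yellow sphere was at about (13.2, 5.8) and moved to about (10.8, 7.1).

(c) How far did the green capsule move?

2.5

From (5.6, 4.9) to (8.0, 4.3), the green capsule covered √(2.4² + 0.6²) ≈ 2.5 units.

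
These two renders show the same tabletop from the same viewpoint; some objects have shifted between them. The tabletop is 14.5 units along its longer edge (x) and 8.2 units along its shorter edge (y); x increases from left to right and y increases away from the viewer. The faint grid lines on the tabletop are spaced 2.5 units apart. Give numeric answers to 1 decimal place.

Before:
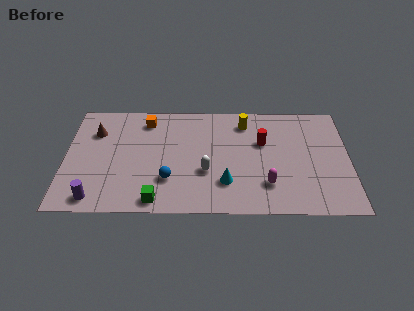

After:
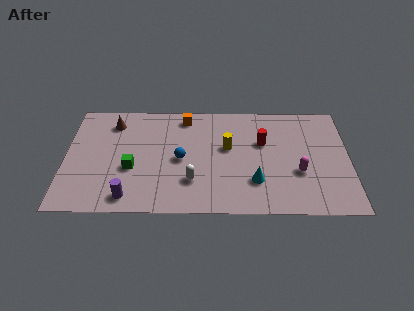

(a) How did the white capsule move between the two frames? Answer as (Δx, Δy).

(-0.7, -0.7)

From the two frames, the white capsule sits at roughly (7.2, 3.0) before and (6.5, 2.3) after.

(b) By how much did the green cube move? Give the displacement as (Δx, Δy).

(-1.3, 2.3)

The green cube started near (4.7, 0.9) and ended near (3.4, 3.2).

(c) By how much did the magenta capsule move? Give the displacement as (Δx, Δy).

(1.6, 0.9)

The magenta capsule was at about (10.3, 2.1) and moved to about (11.9, 3.0).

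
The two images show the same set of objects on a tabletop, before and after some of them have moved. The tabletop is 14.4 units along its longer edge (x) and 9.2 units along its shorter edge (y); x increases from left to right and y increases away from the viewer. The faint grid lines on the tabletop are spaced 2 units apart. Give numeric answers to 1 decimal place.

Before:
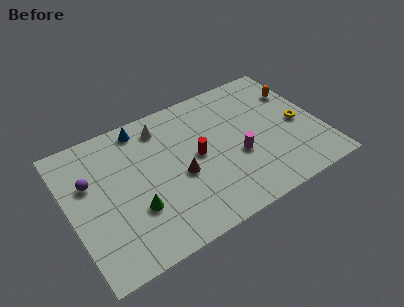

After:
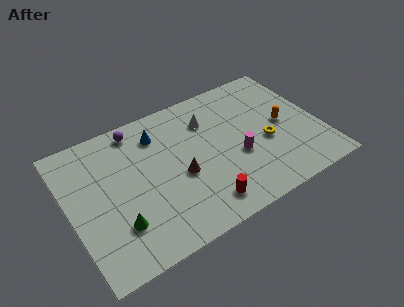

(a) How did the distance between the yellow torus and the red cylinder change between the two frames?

-1.2

They were about 5.9 units apart before and 4.7 after — 1.2 units closer together.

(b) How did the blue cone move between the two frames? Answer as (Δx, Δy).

(0.8, -0.9)

From the two frames, the blue cone sits at roughly (4.6, 8.1) before and (5.4, 7.2) after.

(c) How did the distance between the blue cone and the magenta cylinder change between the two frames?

-1.2

Before: roughly 6.7 units apart; after: 5.5. That's 1.2 units closer together.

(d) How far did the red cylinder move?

3.2

The red cylinder was near (7.3, 4.7) before and (7.1, 1.5) after, so it travelled √(0.2² + 3.2²) ≈ 3.2 units.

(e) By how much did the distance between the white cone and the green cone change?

+2.2

The distance was about 5.1 in the first image and 7.3 in the second, so they moved 2.2 units further apart.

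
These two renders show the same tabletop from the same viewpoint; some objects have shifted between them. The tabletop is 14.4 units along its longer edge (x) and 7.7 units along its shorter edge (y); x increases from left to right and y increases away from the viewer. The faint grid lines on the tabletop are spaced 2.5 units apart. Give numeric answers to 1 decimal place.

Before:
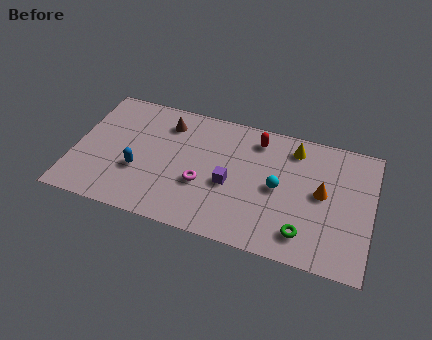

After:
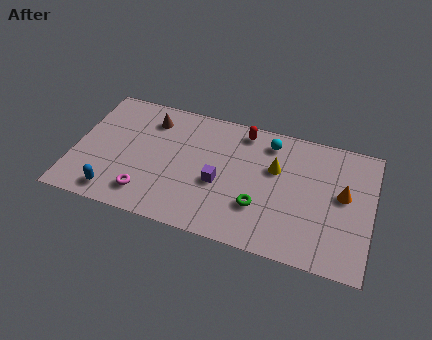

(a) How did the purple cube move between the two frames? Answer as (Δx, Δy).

(-0.5, -0.1)

The purple cube started near (7.6, 3.3) and ended near (7.1, 3.2).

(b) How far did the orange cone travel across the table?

1.0

The orange cone was near (12.0, 4.1) before and (13.0, 4.3) after, so it travelled √(1.0² + 0.2²) ≈ 1.0 units.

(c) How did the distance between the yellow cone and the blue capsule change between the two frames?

+0.3

The distance was about 8.1 in the first image and 8.4 in the second, so they moved 0.3 units further apart.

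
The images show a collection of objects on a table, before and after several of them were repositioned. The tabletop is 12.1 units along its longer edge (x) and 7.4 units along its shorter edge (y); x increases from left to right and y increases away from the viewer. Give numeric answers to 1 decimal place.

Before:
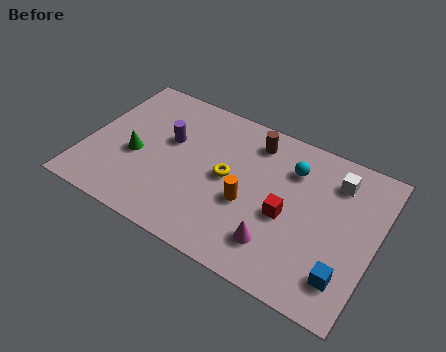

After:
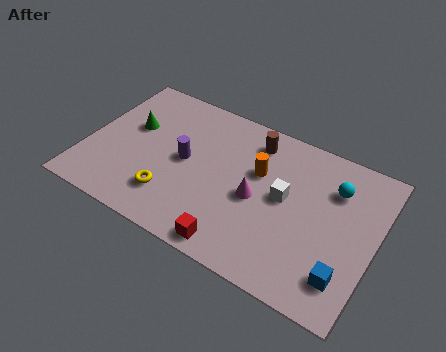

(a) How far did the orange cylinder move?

1.7

The orange cylinder moved from about (6.9, 3.0) to (7.1, 4.7), a distance of √(0.2² + 1.7²) ≈ 1.7.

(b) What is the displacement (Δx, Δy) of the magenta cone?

(-1.1, 1.7)

The magenta cone started near (8.3, 1.7) and ended near (7.2, 3.4).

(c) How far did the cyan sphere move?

1.8

From (8.4, 5.5) to (10.2, 5.4), the cyan sphere covered √(1.8² + 0.1²) ≈ 1.8 units.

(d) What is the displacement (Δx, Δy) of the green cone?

(-0.4, 1.4)

From the two frames, the green cone sits at roughly (2.1, 3.1) before and (1.7, 4.5) after.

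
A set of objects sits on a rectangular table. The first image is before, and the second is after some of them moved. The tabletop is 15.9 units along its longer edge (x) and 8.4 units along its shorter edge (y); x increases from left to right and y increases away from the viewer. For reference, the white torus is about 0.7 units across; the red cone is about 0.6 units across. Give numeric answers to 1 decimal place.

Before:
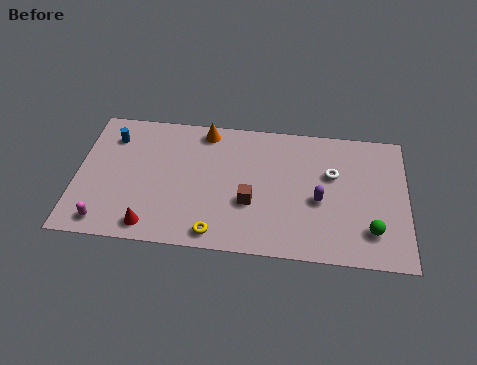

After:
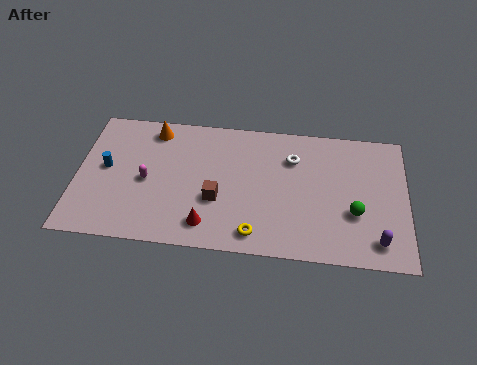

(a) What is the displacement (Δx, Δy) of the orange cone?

(-2.5, -0.2)

The orange cone started near (6.1, 7.4) and ended near (3.6, 7.2).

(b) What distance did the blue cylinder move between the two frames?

2.0

The blue cylinder moved from about (1.6, 6.5) to (1.4, 4.5), a distance of √(0.2² + 2.0²) ≈ 2.0.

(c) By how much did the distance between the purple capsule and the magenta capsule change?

+0.9

Before: roughly 10.5 units apart; after: 11.4. That's 0.9 units further apart.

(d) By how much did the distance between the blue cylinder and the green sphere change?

-1.3

The distance was about 13.4 in the first image and 12.1 in the second, so they moved 1.3 units closer together.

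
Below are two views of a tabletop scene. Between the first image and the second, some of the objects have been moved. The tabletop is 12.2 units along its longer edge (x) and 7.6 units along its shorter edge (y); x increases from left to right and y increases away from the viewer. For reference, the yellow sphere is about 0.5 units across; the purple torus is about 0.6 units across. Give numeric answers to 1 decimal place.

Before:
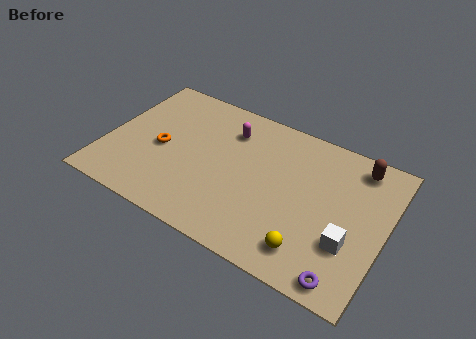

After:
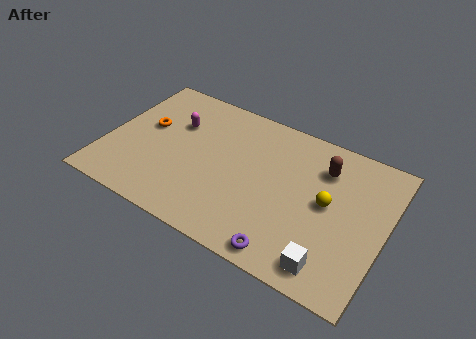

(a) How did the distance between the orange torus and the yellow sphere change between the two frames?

+0.9

They were about 7.2 units apart before and 8.1 after — 0.9 units further apart.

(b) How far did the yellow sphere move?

2.6

The yellow sphere moved from about (9.3, 1.4) to (9.7, 4.0), a distance of √(0.4² + 2.6²) ≈ 2.6.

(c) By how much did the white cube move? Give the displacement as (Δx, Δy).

(-0.6, -1.4)

The white cube was at about (10.8, 2.5) and moved to about (10.2, 1.1).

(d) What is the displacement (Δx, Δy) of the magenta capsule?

(-2.3, -0.7)

The magenta capsule was at about (5.1, 5.8) and moved to about (2.8, 5.1).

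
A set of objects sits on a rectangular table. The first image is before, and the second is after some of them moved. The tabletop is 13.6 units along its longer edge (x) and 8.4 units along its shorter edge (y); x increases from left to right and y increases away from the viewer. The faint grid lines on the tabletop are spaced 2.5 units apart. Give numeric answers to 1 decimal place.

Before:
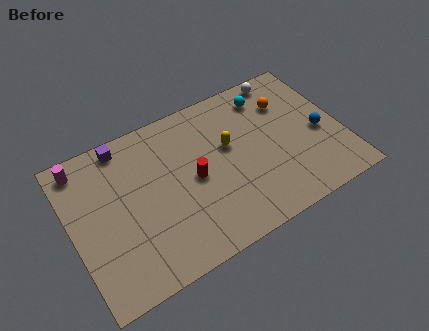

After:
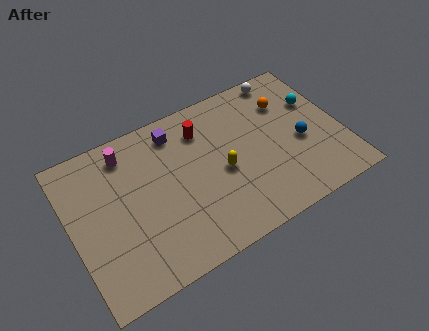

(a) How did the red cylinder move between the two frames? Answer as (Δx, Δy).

(0.8, 2.4)

The red cylinder started near (6.1, 4.1) and ended near (6.9, 6.5).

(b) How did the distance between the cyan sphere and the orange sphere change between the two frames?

+0.3

Before: roughly 1.2 units apart; after: 1.5. That's 0.3 units further apart.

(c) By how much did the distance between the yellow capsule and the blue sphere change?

-0.7

They were about 4.7 units apart before and 4.0 after — 0.7 units closer together.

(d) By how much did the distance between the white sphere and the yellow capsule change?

+1.2

Before: roughly 4.2 units apart; after: 5.4. That's 1.2 units further apart.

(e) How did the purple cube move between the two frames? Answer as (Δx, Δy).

(2.6, -0.5)

The purple cube started near (3.0, 7.5) and ended near (5.6, 7.0).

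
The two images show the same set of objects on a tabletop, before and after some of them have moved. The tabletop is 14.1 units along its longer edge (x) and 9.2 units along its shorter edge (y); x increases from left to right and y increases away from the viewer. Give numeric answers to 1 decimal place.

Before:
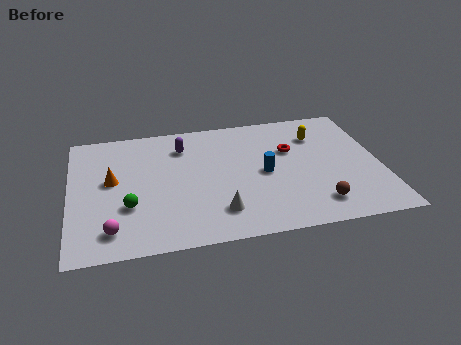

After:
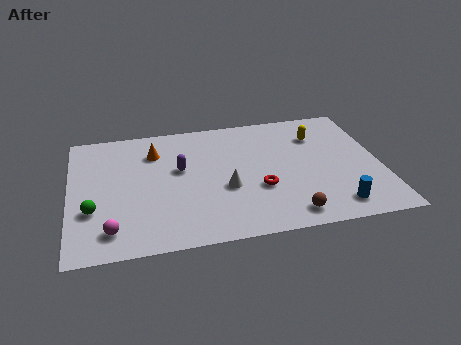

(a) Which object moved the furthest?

the blue cylinder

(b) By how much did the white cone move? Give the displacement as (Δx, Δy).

(0.4, 1.6)

The white cone started near (6.6, 2.0) and ended near (7.0, 3.6).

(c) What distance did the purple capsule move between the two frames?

1.7

The purple capsule moved from about (5.2, 7.1) to (5.0, 5.4), a distance of √(0.2² + 1.7²) ≈ 1.7.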